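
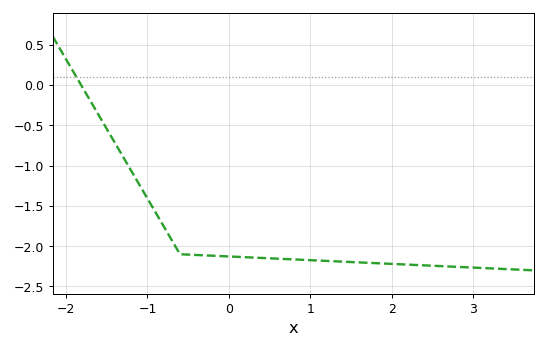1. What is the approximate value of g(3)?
-2.25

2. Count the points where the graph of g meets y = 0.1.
1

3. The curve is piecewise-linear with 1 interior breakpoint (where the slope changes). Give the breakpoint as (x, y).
(-0.6, -2.1)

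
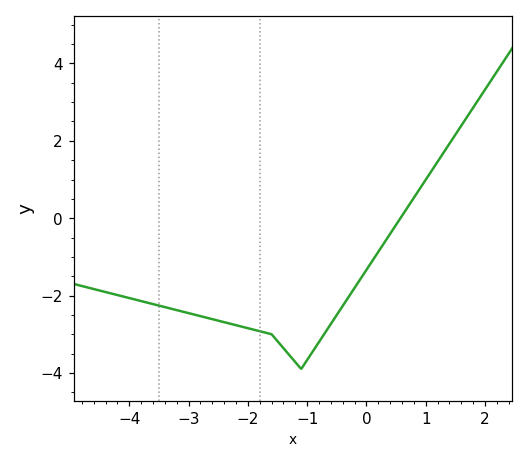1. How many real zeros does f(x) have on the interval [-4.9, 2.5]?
1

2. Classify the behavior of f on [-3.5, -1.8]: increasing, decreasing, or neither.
decreasing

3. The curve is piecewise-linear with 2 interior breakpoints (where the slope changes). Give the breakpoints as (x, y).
(-1.6, -3); (-1.1, -3.9)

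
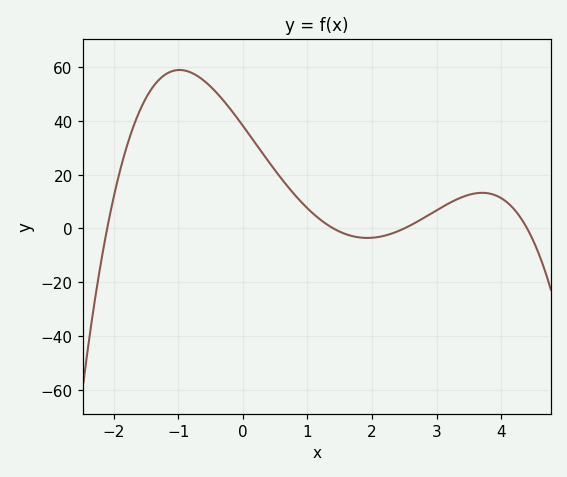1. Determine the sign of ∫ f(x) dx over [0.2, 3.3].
positive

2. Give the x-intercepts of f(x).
-2.1, 1.4, 2.5, 4.4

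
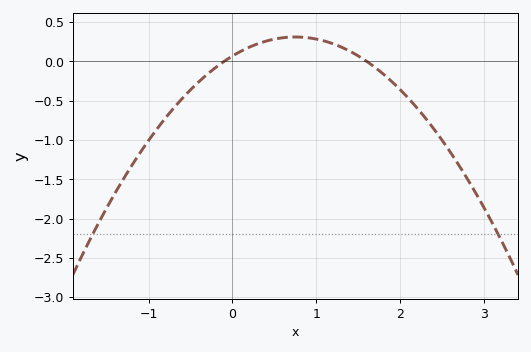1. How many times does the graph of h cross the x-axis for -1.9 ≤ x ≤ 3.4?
2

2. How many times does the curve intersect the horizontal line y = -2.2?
2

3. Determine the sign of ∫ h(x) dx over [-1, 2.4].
negative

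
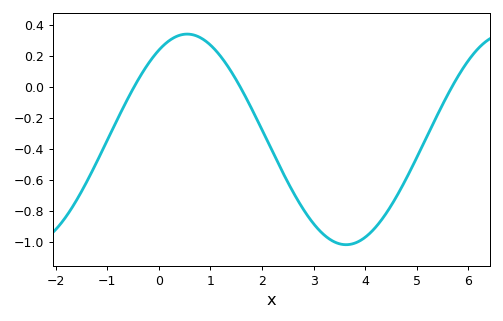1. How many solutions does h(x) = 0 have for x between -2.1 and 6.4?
3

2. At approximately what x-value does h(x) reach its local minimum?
3.63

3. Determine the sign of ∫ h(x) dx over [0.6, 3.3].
negative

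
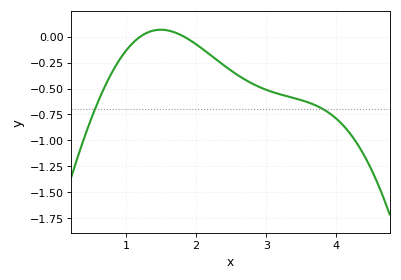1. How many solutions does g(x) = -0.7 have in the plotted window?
2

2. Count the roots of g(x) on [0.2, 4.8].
2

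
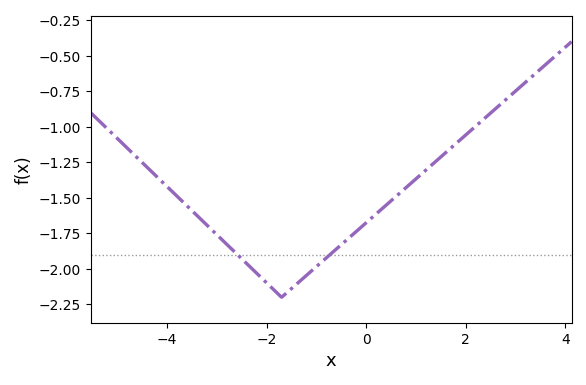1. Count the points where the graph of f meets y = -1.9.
2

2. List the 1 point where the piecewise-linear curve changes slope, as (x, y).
(-1.7, -2.2)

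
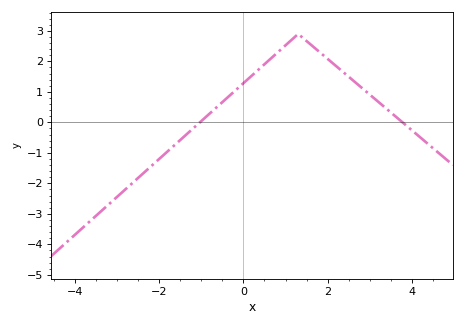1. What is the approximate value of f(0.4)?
1.78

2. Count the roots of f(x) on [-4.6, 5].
2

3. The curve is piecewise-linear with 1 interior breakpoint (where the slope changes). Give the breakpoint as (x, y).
(1.3, 2.9)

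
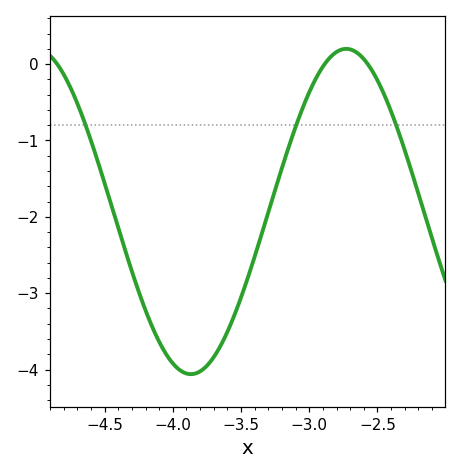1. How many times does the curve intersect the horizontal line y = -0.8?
3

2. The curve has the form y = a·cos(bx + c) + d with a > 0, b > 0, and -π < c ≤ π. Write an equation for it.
y = 2.13cos(2.76x + 1.25) - 1.93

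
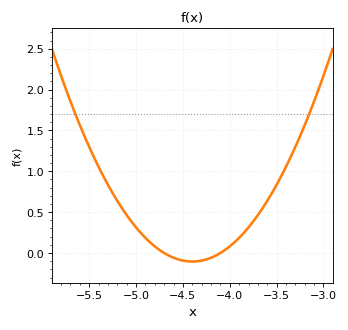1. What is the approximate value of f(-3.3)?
1.3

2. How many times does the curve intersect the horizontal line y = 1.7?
2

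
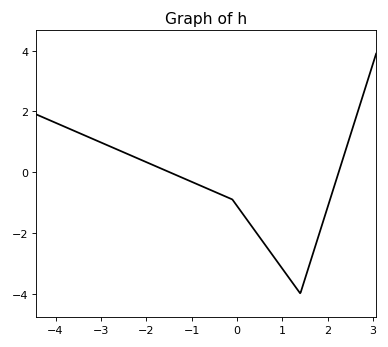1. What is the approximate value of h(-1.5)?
0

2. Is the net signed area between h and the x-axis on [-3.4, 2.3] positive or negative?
negative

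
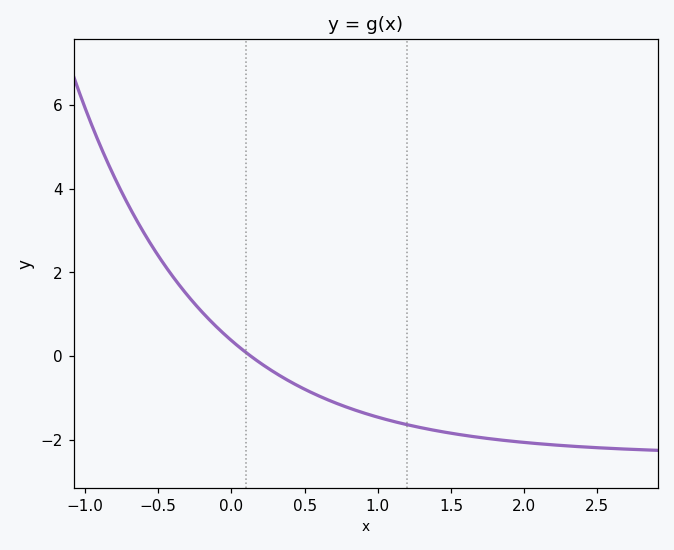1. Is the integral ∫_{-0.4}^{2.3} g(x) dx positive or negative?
negative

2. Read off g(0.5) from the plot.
-0.793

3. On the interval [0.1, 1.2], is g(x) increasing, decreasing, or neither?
decreasing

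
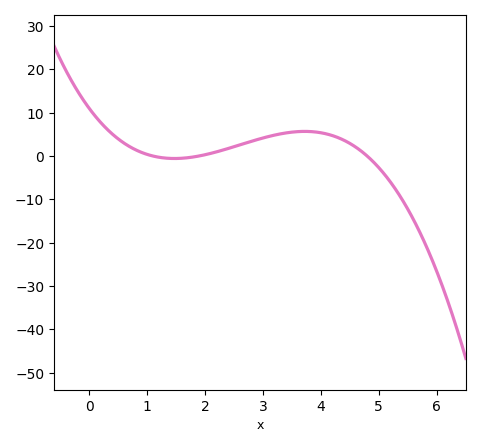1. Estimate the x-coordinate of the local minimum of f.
1.5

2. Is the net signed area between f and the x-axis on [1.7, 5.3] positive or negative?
positive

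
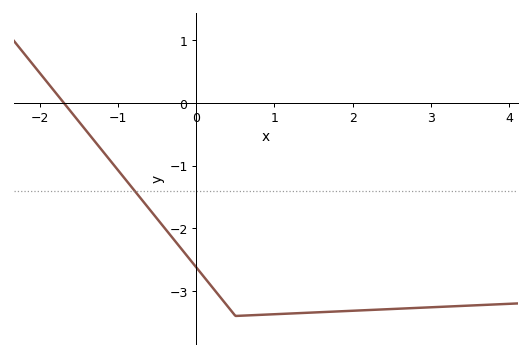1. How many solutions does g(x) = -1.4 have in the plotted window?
1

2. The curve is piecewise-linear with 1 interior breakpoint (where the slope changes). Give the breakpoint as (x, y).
(0.5, -3.4)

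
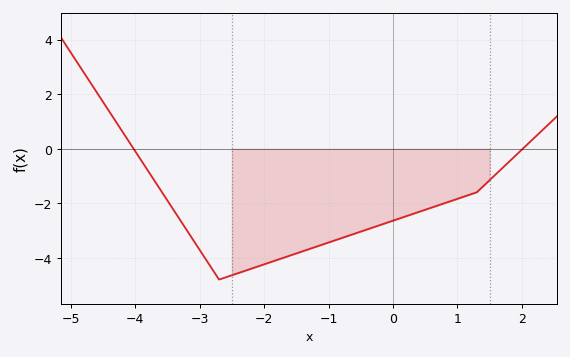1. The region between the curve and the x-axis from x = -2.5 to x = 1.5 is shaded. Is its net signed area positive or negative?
negative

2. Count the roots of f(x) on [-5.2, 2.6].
2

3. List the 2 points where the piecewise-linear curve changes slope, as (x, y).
(-2.7, -4.8); (1.3, -1.6)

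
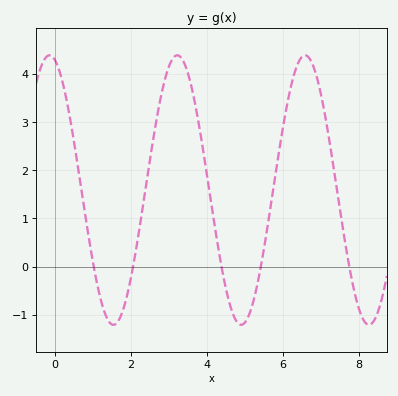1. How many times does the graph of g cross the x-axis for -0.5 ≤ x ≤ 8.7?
5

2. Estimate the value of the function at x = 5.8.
1.93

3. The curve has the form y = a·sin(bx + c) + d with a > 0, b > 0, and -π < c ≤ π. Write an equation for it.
y = 2.8sin(1.87x + 1.84) + 1.59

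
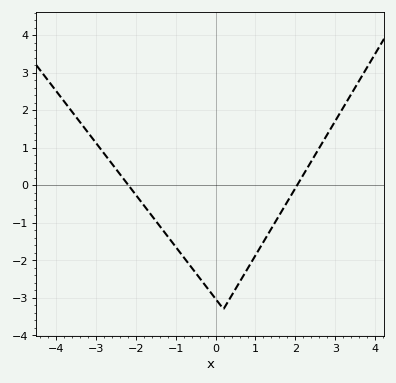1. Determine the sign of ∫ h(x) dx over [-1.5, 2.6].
negative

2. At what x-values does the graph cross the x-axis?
-2.18, 2.04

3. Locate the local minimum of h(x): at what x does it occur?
0.201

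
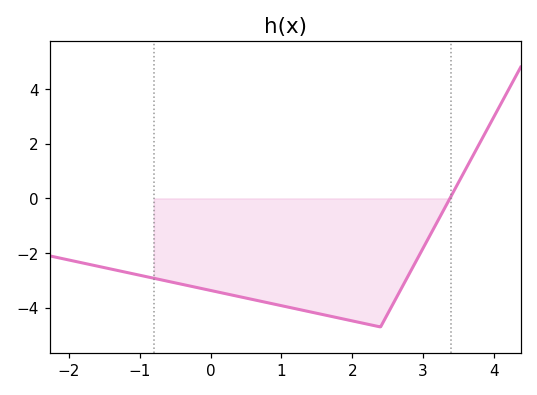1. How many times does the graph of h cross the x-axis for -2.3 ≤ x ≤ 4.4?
1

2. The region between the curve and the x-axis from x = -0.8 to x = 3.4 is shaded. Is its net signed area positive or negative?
negative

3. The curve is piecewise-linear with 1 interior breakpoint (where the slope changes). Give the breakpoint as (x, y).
(2.4, -4.7)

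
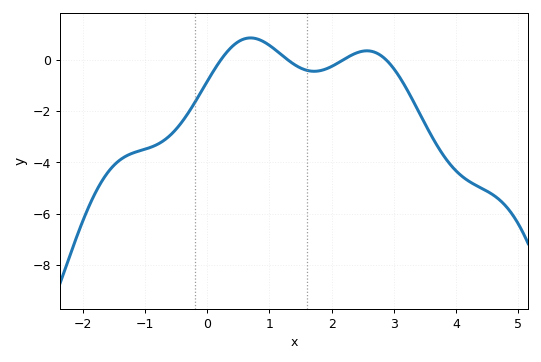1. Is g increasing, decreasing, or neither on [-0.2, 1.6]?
neither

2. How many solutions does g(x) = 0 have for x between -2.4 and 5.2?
4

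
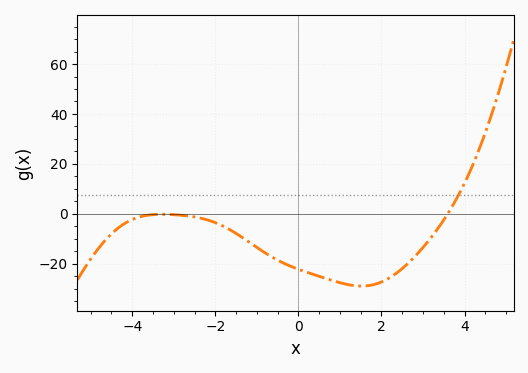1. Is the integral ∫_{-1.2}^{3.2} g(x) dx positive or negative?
negative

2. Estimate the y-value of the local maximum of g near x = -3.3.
-0.188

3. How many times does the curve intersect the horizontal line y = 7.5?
1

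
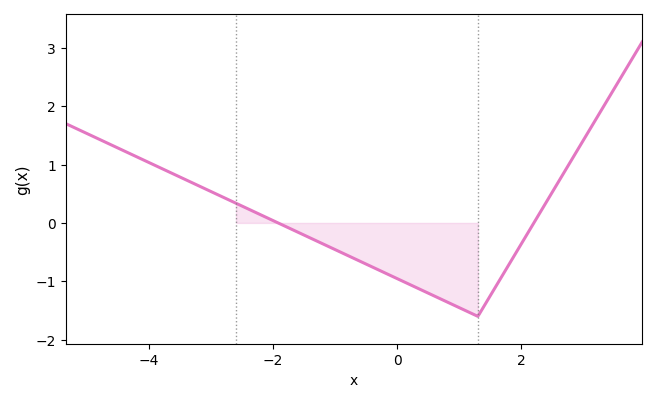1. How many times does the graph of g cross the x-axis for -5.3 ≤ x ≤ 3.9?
2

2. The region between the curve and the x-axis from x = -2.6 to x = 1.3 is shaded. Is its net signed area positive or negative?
negative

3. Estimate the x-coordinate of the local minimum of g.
1.3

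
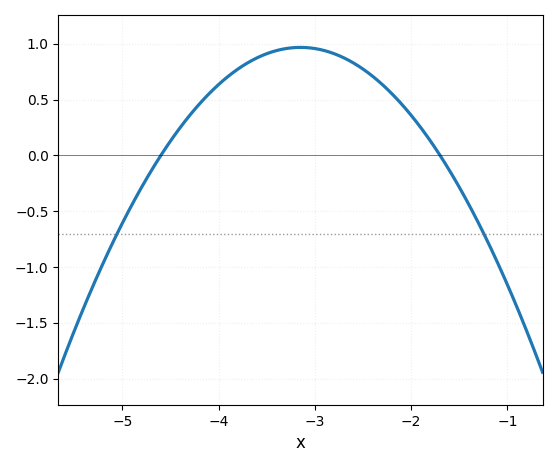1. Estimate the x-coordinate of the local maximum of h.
-3.1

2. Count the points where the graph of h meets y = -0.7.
2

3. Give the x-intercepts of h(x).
-4.6, -1.7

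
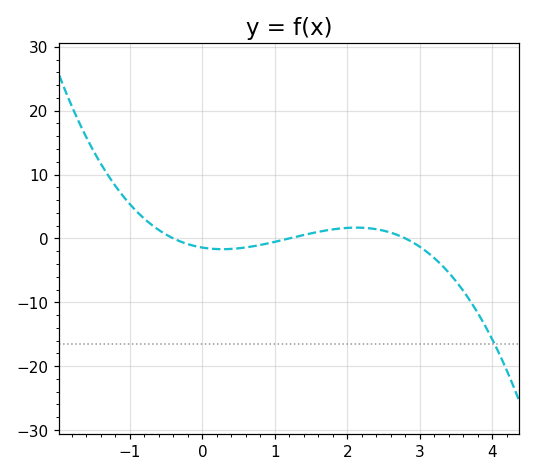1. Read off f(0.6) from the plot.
-1.41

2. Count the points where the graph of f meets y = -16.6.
1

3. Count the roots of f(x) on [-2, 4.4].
3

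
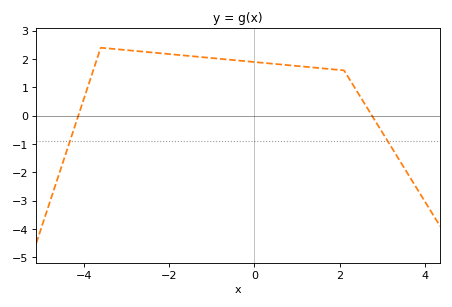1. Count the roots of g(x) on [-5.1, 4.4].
2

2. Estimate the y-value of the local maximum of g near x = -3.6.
2.4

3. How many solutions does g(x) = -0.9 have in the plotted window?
2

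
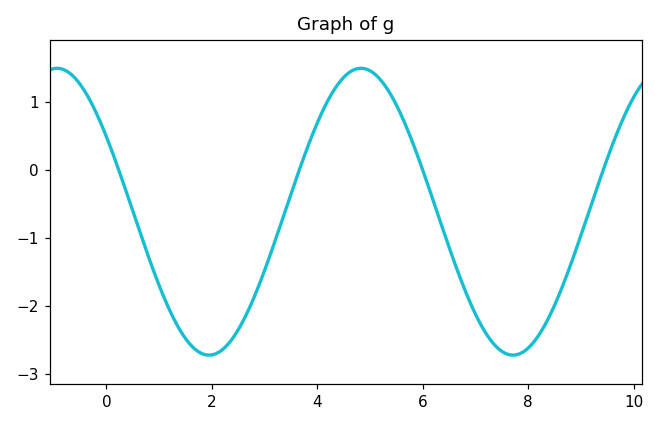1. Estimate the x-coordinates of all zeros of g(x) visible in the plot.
0.235, 3.66, 6, 9.42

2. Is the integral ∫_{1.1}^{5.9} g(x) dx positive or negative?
negative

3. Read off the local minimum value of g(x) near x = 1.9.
-2.72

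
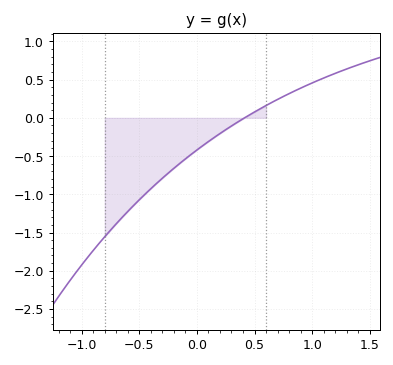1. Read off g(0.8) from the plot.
0.3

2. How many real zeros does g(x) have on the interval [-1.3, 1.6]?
1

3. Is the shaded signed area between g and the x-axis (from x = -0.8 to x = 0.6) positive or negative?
negative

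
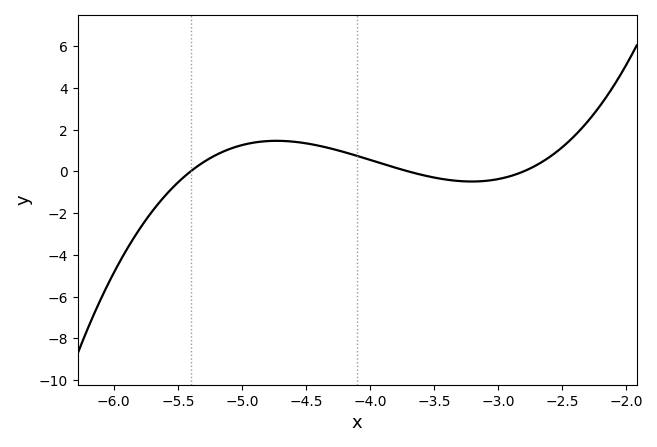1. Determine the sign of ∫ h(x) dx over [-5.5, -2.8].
positive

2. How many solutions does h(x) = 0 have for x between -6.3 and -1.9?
3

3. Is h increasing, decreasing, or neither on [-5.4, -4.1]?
neither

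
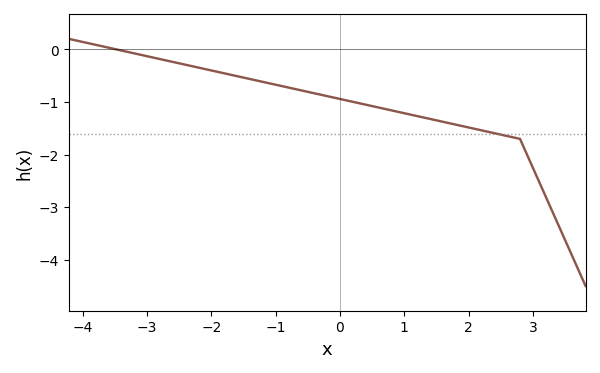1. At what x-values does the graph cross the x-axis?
-3.4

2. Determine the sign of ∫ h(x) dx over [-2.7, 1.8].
negative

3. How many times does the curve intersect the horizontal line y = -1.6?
1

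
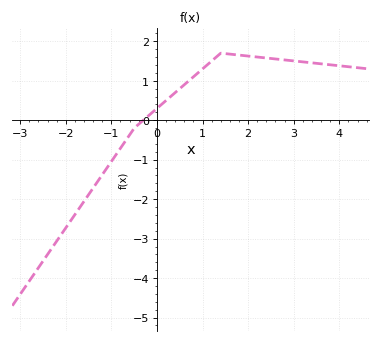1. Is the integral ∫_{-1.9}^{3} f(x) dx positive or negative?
positive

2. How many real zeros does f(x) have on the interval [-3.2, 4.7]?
1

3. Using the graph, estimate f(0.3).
0.6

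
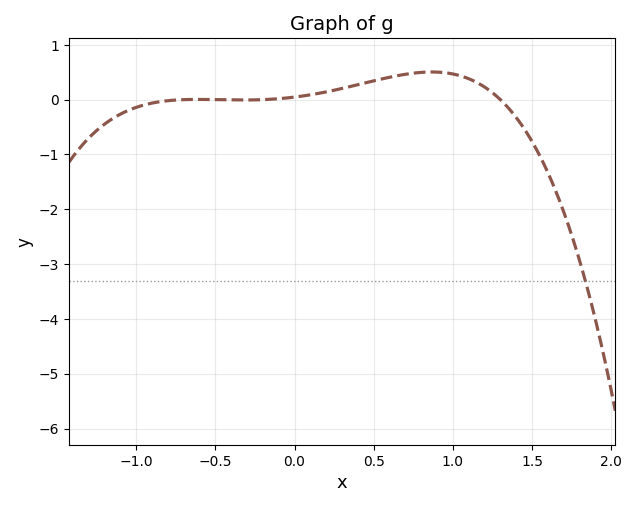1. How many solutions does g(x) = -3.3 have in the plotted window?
1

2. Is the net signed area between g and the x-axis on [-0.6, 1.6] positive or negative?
positive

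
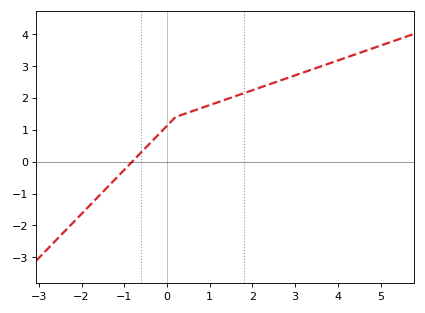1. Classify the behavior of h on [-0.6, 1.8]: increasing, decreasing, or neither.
increasing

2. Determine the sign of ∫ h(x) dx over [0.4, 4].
positive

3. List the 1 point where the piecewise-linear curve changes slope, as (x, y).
(0.2, 1.4)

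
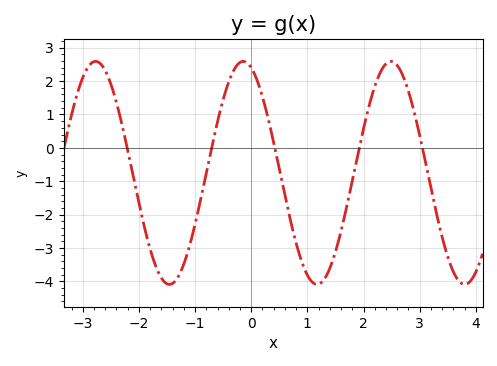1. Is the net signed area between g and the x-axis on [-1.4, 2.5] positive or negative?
negative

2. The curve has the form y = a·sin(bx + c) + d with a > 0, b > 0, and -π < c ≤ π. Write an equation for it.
y = 3.34sin(2.39x + 1.91) - 0.75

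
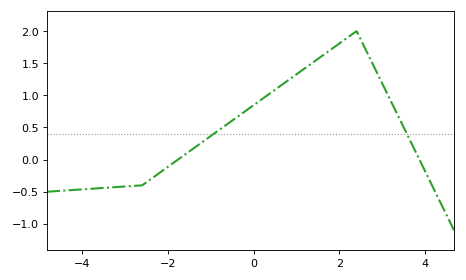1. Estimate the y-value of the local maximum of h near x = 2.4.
2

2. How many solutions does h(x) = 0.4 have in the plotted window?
2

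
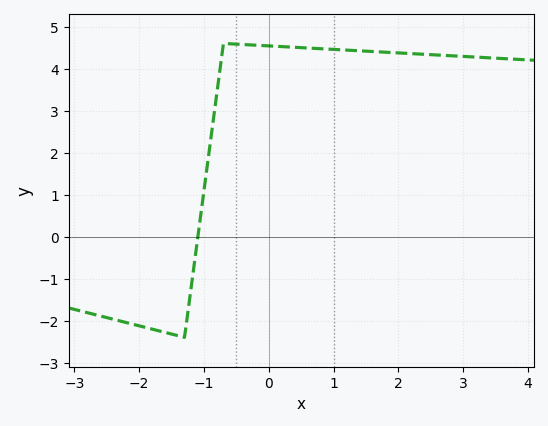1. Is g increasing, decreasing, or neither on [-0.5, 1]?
decreasing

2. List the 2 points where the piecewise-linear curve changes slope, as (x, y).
(-1.3, -2.4); (-0.7, 4.6)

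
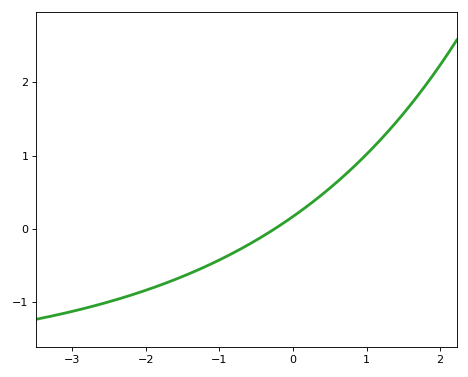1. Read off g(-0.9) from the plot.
-0.372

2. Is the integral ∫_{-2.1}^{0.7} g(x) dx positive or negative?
negative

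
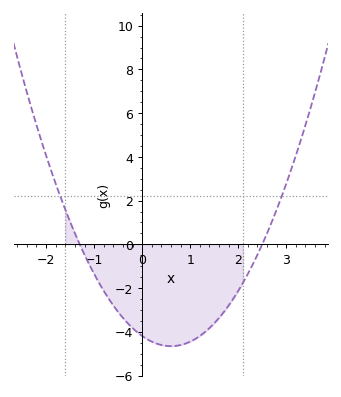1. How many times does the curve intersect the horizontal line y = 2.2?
2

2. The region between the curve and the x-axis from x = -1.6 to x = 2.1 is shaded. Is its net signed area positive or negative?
negative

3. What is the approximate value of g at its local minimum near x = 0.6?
-4.6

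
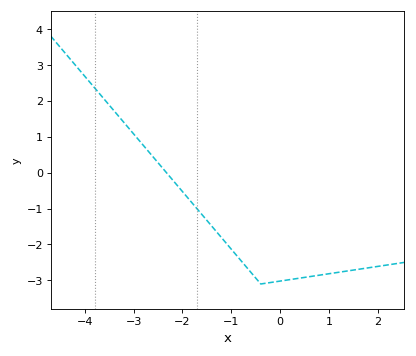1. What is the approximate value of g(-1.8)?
-0.852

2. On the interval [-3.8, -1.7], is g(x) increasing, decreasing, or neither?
decreasing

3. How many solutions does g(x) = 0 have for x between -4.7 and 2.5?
1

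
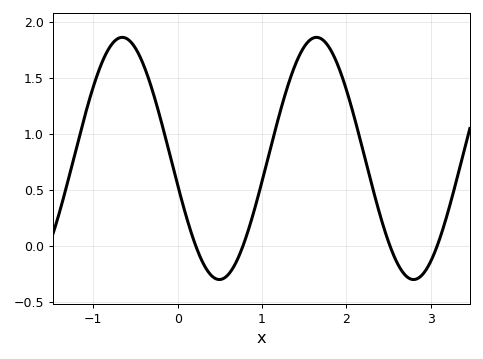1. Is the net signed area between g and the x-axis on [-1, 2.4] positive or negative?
positive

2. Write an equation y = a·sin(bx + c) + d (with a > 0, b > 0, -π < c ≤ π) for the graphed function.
y = 1.08sin(2.73x - 2.92) + 0.78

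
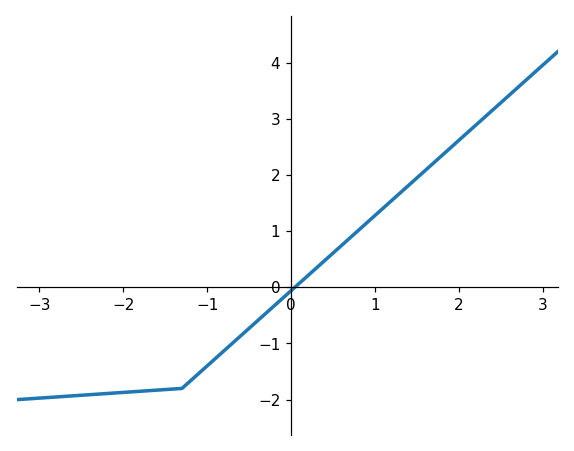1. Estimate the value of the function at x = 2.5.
3.28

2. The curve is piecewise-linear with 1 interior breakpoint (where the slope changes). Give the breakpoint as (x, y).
(-1.3, -1.8)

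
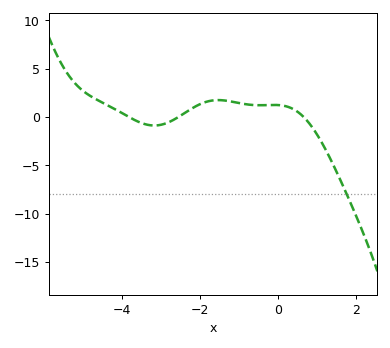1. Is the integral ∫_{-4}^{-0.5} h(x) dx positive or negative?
positive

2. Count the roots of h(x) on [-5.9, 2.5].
3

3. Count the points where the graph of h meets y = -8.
1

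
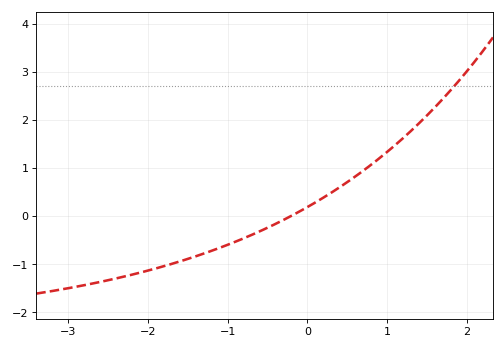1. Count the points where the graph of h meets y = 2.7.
1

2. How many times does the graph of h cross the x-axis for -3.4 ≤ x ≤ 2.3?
1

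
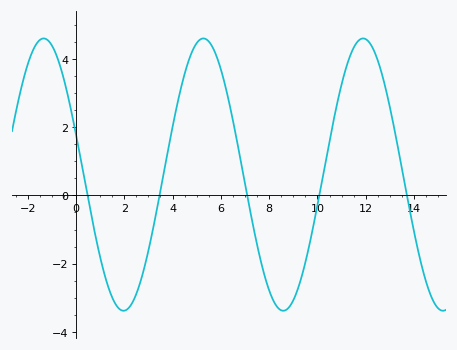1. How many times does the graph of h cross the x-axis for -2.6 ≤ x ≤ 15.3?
5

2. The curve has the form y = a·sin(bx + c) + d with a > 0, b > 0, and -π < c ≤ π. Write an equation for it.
y = 3.99sin(0.95x + 2.8) + 0.61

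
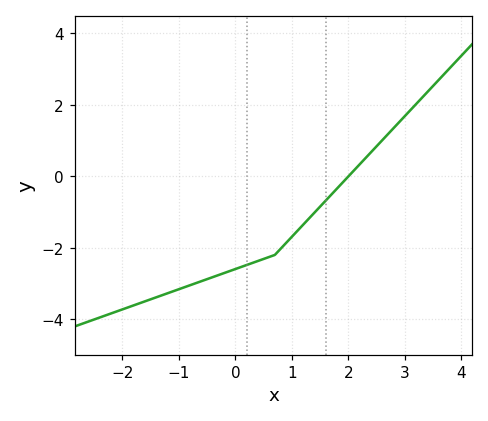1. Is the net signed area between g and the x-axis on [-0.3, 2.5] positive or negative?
negative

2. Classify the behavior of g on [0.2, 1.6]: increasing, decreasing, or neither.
increasing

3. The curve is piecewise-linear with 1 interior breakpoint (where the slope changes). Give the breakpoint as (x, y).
(0.7, -2.2)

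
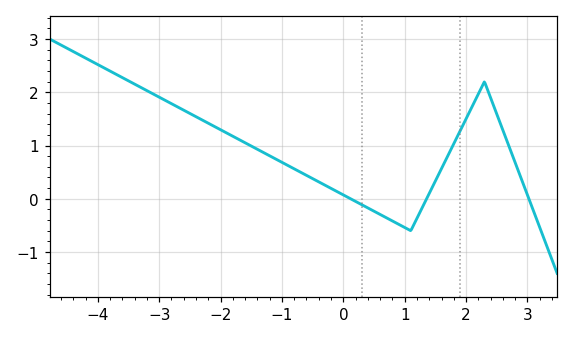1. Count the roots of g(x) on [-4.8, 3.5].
3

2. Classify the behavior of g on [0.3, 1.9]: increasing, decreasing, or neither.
neither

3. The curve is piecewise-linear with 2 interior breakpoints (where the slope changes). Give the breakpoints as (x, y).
(1.1, -0.6); (2.3, 2.2)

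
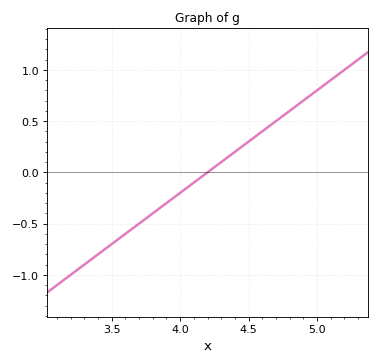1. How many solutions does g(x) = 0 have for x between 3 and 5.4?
1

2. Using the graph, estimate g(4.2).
0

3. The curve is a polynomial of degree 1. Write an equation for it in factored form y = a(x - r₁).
y = 1(x - 4.2)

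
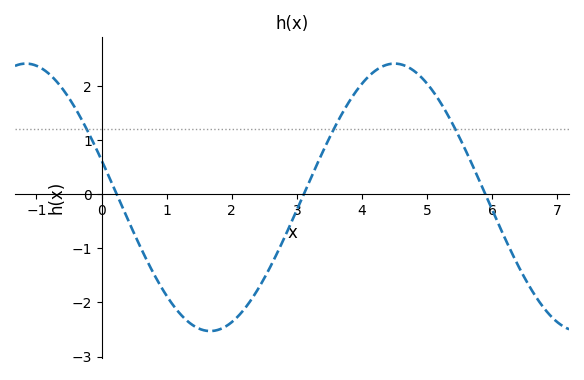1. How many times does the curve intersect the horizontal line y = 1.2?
3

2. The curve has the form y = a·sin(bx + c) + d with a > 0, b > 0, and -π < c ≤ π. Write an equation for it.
y = 2.47sin(1.1x + 2.9) - 0.06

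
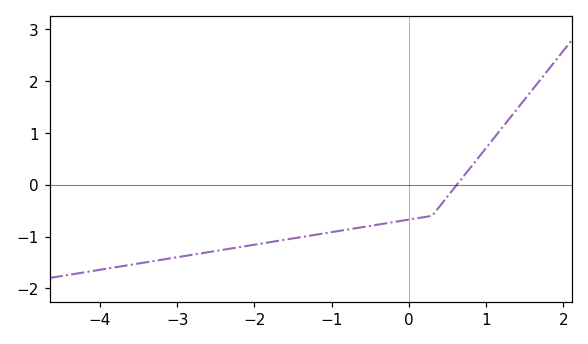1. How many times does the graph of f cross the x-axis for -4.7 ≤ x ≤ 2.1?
1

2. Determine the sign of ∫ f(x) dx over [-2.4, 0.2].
negative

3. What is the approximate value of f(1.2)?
1.09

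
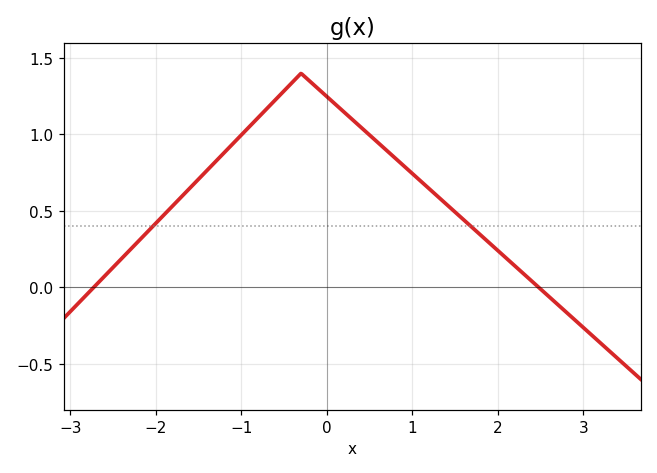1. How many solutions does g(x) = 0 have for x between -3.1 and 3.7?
2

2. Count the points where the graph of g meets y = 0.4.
2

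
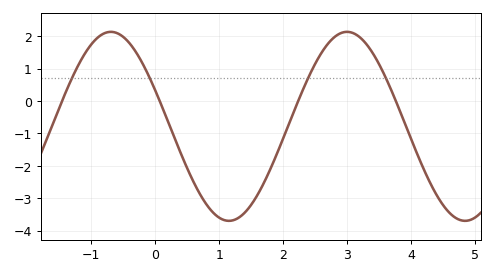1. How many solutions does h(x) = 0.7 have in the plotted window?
4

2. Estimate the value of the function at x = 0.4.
-1.6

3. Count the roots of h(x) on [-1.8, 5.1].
4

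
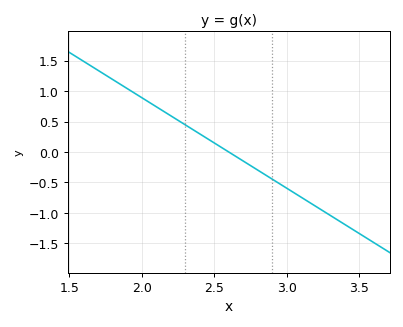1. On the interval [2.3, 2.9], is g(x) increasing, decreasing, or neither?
decreasing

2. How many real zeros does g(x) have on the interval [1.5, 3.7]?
1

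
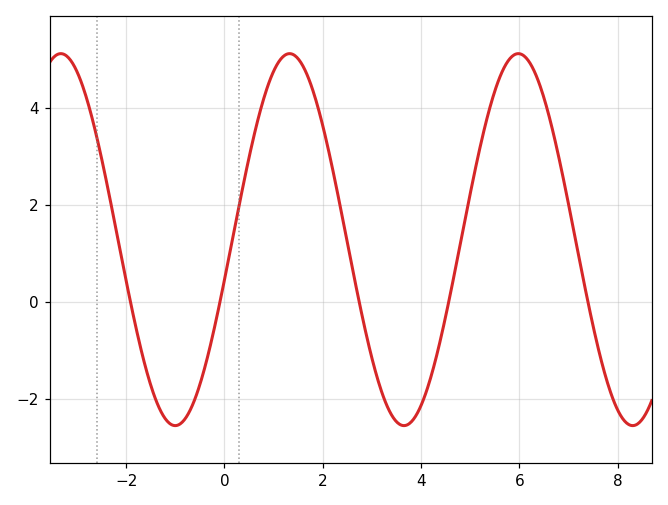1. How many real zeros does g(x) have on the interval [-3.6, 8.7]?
5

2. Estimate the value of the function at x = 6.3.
4.8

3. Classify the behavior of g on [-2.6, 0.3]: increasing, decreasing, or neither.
neither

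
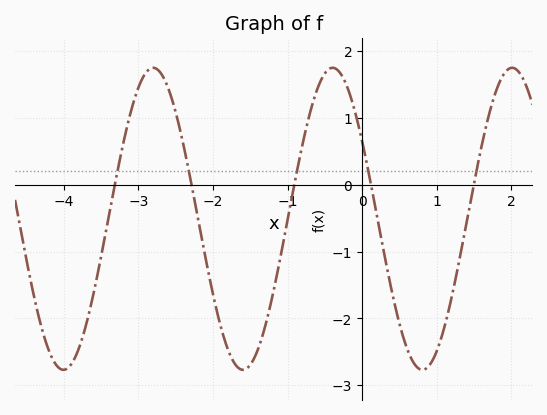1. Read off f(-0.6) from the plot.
1.43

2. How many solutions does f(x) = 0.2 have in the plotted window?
5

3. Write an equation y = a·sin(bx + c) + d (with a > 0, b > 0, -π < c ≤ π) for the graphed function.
y = 2.26sin(2.61x + 2.6) - 0.51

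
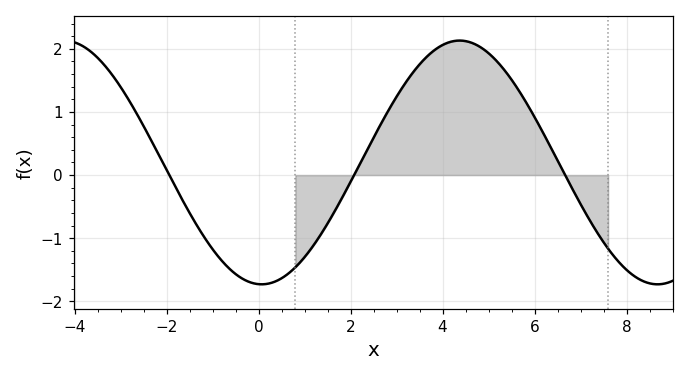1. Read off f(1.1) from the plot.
-1.2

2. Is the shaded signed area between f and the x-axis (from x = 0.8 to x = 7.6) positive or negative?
positive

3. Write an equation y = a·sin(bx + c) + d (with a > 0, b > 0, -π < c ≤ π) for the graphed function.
y = 1.93sin(0.73x - 1.6) + 0.2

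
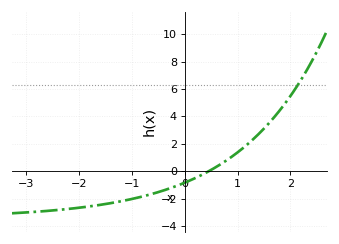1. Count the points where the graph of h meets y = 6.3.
1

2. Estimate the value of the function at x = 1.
1.4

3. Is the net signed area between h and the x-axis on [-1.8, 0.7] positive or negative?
negative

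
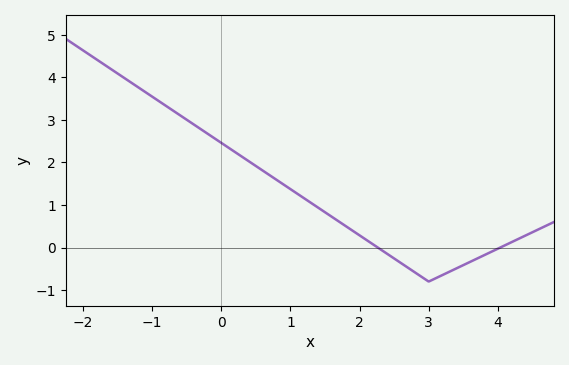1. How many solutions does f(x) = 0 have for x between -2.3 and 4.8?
2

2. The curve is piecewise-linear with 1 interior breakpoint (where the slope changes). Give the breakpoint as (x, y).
(3, -0.8)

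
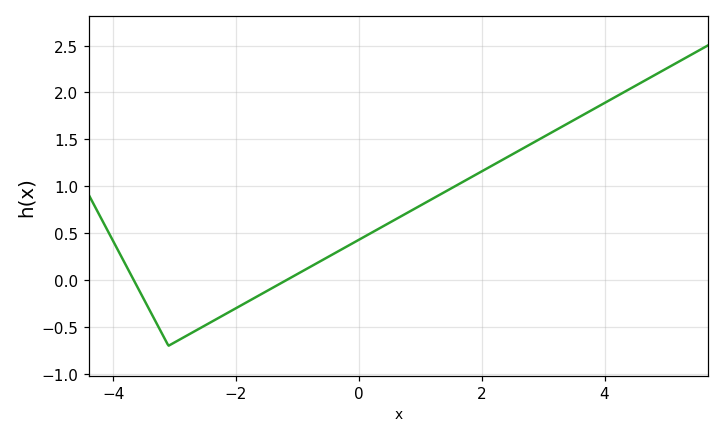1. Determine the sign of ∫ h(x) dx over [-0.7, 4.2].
positive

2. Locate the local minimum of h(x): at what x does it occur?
-3.1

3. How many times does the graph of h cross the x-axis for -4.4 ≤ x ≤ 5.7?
2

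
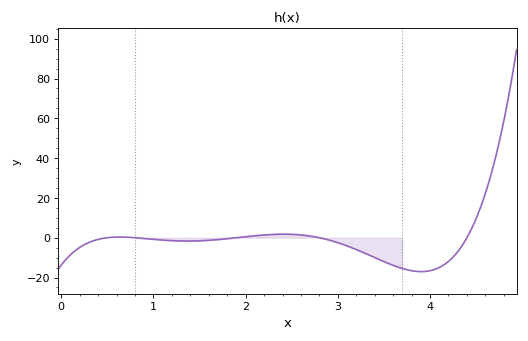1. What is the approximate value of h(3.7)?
-15.5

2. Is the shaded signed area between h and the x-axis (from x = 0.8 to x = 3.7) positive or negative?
negative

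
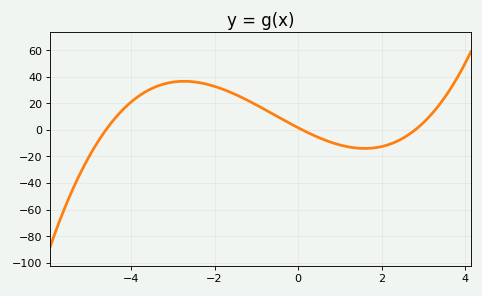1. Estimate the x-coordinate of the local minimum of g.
1.6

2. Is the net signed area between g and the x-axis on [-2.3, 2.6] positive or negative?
positive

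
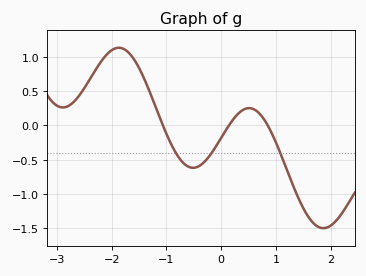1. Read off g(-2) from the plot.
1.1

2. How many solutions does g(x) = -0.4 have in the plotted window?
3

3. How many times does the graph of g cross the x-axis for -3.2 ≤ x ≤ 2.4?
3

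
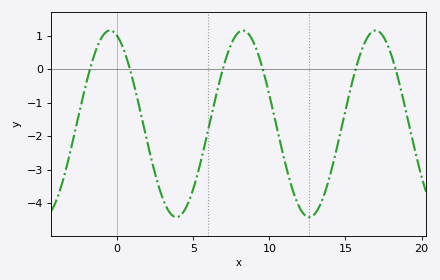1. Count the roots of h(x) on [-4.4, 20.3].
6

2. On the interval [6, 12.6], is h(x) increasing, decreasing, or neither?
neither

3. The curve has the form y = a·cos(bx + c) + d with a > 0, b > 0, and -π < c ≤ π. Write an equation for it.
y = 2.79cos(0.72x + 0.34) - 1.63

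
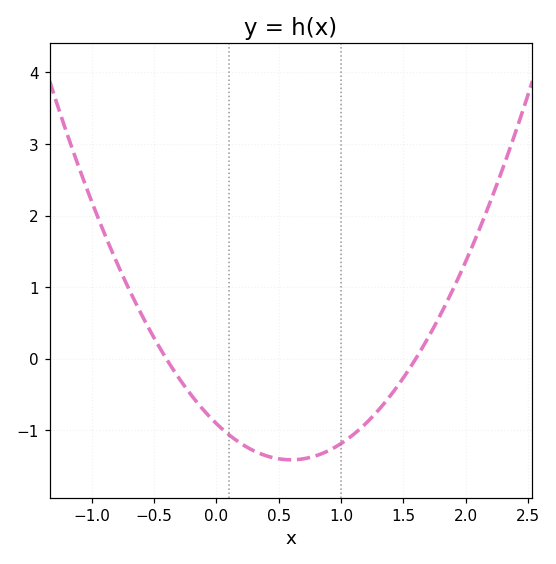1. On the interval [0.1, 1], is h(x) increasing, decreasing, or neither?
neither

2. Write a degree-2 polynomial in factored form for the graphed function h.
y = 1.41(x + 0.4)(x - 1.6)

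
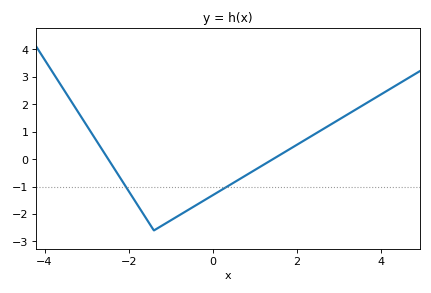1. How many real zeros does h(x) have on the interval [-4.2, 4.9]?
2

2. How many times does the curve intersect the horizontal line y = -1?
2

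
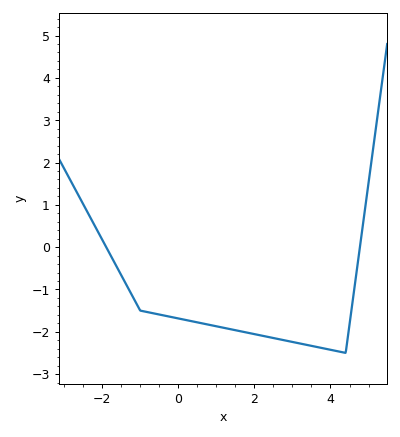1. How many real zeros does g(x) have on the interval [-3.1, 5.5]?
2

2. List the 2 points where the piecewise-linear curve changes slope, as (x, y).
(-1, -1.5); (4.4, -2.5)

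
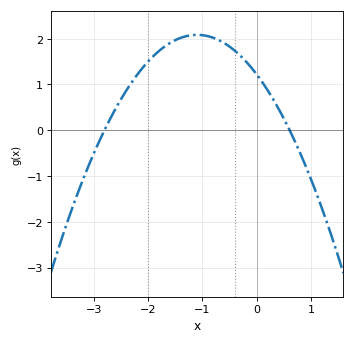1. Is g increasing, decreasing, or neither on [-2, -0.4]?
neither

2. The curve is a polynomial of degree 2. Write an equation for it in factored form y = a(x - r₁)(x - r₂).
y = -0.72(x + 2.8)(x - 0.6)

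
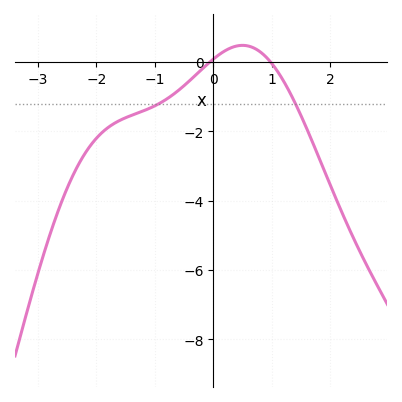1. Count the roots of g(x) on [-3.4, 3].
2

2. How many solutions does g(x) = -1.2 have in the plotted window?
2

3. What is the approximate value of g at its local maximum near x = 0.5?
0.483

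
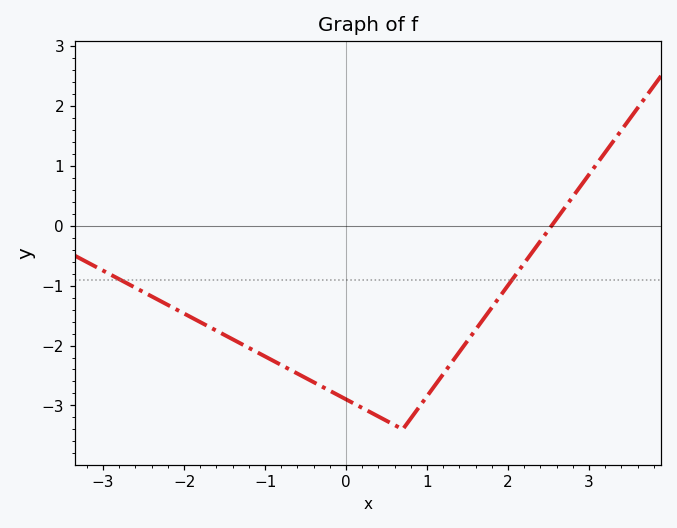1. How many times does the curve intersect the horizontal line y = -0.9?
2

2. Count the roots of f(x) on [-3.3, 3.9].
1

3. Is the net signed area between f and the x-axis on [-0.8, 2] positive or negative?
negative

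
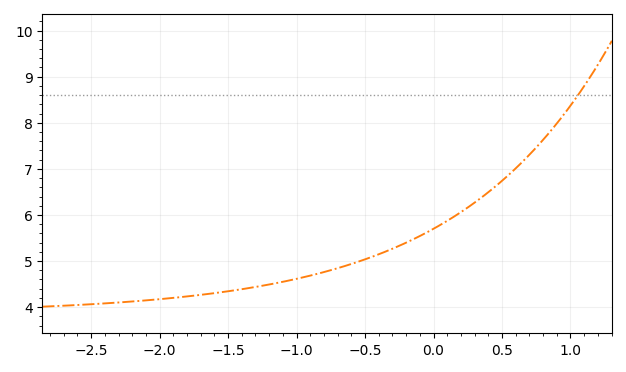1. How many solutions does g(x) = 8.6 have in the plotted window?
1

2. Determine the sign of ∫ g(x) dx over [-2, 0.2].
positive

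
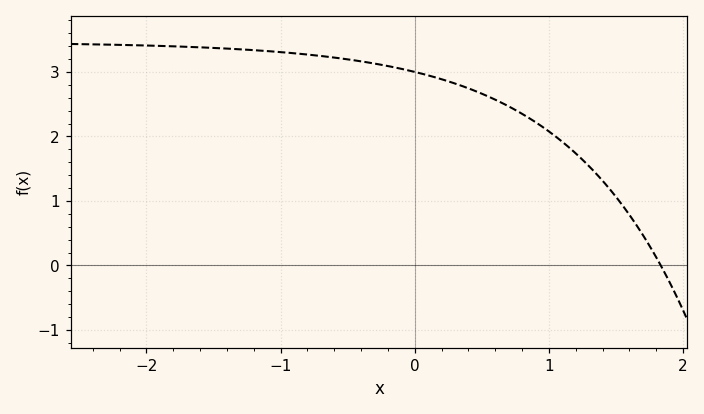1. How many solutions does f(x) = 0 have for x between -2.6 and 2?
1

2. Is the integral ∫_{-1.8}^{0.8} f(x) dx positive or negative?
positive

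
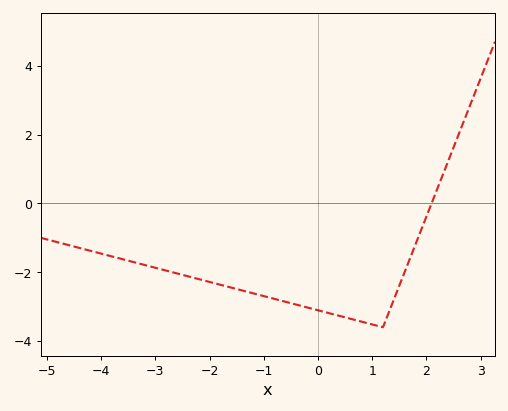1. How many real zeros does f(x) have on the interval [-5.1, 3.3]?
1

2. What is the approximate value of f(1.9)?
-0.8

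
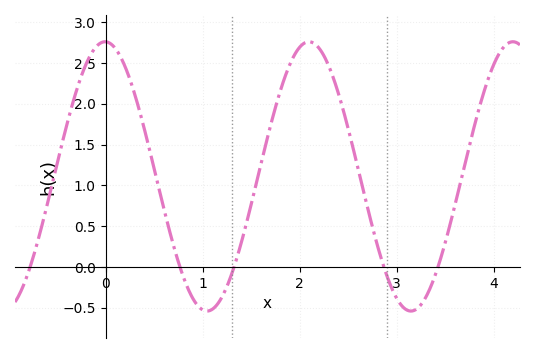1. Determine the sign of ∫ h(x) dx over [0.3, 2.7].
positive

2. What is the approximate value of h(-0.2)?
2.5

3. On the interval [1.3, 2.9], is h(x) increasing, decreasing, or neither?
neither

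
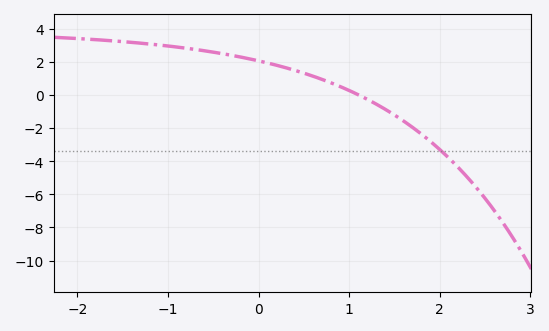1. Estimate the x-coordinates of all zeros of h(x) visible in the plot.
1.1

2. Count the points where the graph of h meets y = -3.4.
1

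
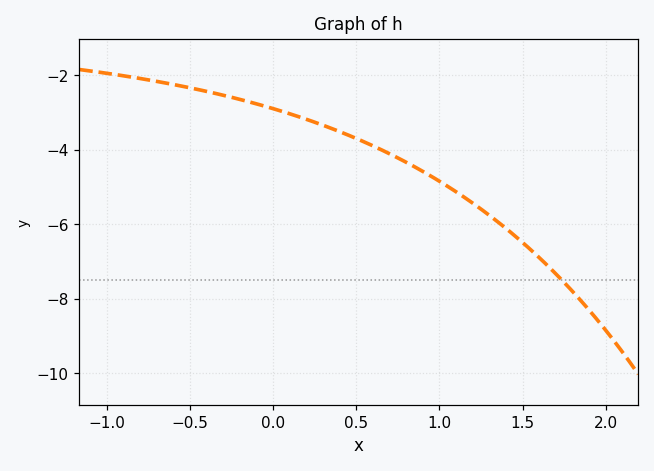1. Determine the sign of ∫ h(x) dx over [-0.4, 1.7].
negative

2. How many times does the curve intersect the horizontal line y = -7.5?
1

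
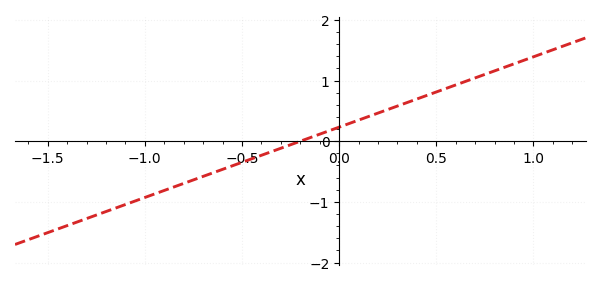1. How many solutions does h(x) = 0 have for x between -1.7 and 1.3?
1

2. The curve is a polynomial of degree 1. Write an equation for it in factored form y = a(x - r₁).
y = 1.16(x + 0.2)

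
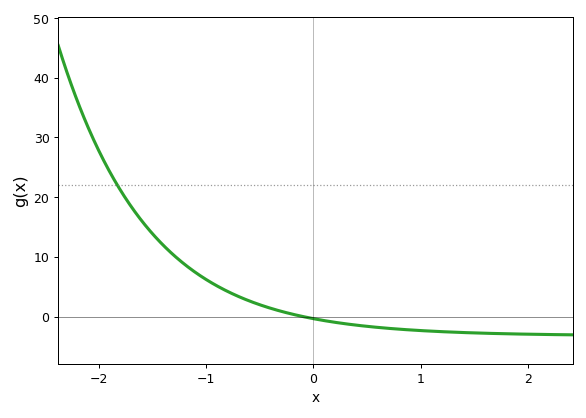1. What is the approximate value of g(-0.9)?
5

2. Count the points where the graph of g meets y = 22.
1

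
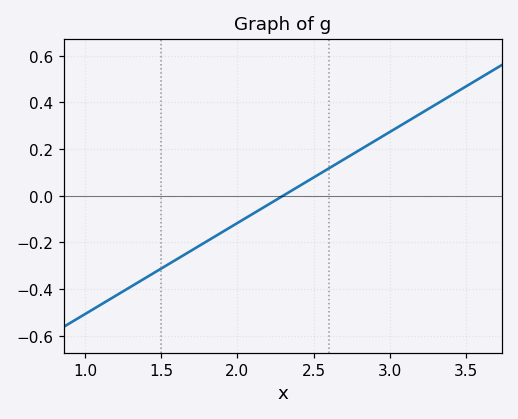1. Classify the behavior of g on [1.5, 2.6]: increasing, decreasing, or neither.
increasing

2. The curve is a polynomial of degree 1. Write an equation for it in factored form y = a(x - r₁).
y = 0.39(x - 2.3)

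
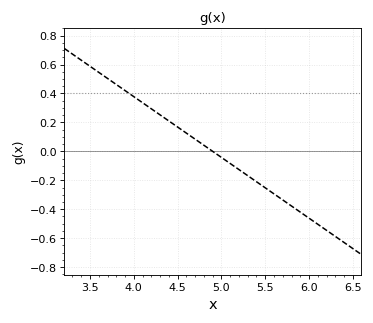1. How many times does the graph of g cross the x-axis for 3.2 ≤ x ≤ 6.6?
1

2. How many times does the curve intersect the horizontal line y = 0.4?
1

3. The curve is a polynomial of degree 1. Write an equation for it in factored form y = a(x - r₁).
y = -0.42(x - 4.9)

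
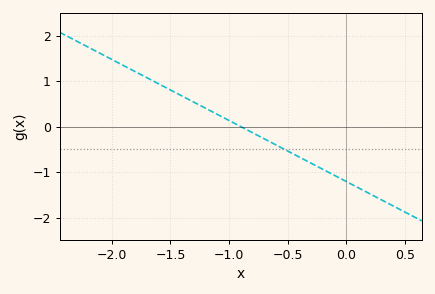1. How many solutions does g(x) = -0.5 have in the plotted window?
1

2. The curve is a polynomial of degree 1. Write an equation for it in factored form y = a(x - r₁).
y = -1.34(x + 0.9)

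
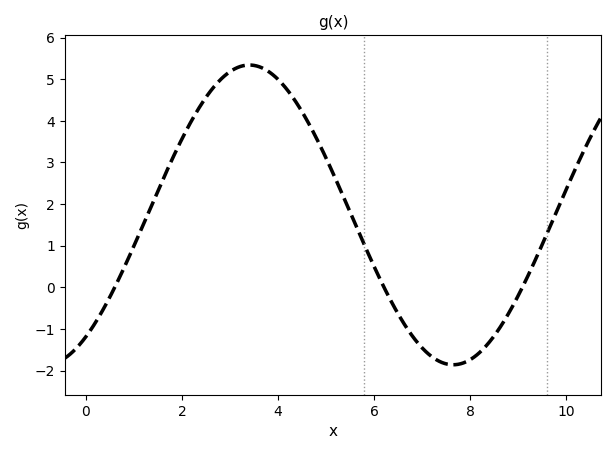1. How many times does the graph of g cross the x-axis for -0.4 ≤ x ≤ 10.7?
3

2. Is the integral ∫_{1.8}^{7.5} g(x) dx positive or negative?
positive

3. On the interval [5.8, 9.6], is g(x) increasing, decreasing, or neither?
neither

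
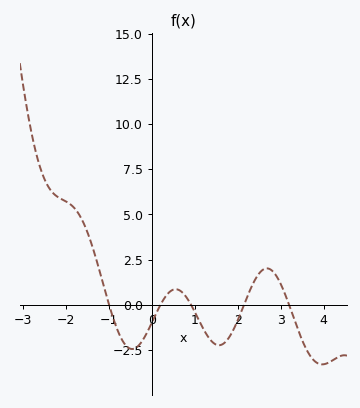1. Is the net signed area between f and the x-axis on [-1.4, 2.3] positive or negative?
negative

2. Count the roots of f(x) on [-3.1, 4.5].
5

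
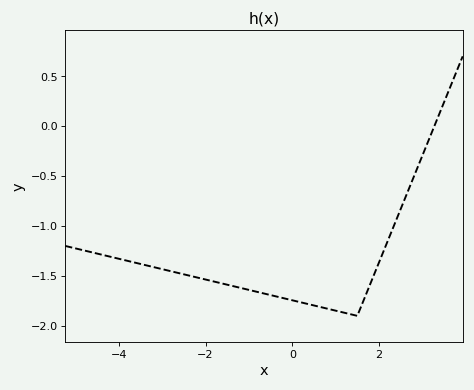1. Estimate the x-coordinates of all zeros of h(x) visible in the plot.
3.28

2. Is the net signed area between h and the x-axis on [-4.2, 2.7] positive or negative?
negative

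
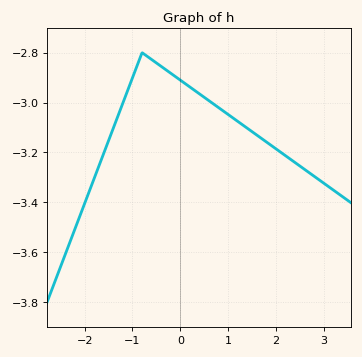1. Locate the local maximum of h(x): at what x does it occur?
-0.801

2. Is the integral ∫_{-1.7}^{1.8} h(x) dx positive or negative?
negative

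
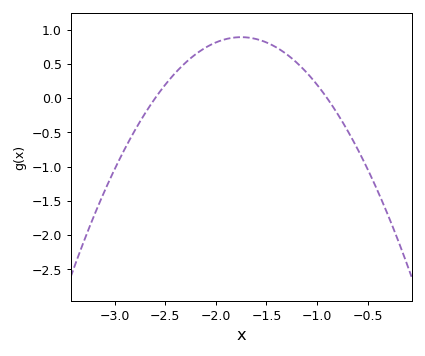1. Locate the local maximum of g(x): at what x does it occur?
-1.75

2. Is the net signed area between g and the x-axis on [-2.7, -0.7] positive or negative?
positive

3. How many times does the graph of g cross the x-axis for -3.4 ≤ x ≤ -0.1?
2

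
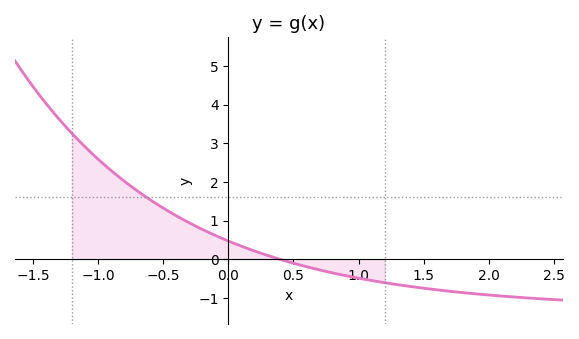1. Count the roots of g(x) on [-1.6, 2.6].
1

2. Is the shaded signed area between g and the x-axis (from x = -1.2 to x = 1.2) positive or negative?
positive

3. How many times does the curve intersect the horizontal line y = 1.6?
1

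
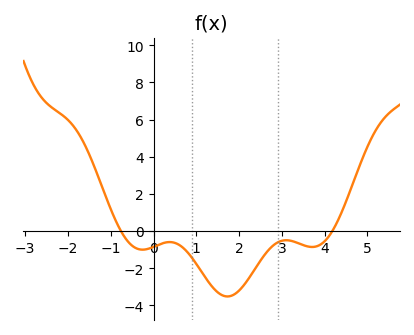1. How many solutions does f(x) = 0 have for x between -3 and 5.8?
2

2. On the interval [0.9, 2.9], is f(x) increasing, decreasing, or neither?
neither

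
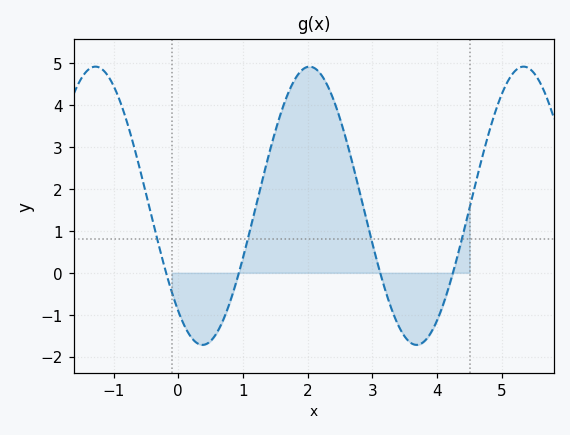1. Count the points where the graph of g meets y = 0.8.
4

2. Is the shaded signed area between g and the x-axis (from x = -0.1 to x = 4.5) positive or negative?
positive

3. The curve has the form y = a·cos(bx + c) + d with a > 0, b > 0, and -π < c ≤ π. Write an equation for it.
y = 3.32cos(1.9x + 2.4) + 1.6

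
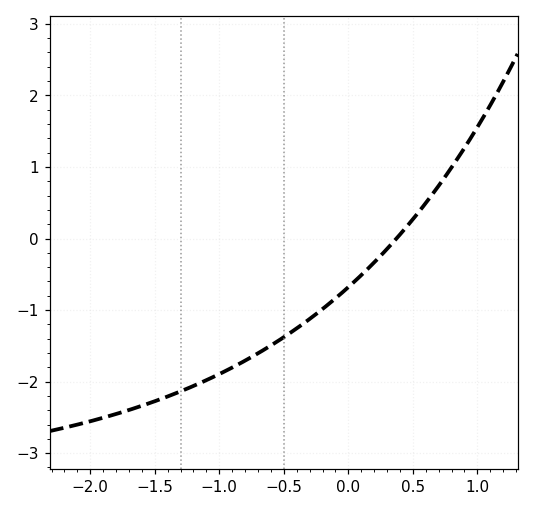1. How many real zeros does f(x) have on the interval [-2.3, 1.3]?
1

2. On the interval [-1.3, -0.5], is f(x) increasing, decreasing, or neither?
increasing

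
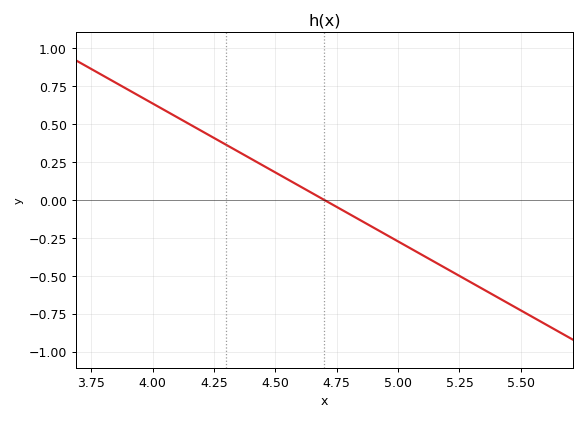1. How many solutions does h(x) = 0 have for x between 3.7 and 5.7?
1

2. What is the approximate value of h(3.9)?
0.728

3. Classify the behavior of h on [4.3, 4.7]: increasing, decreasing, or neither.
decreasing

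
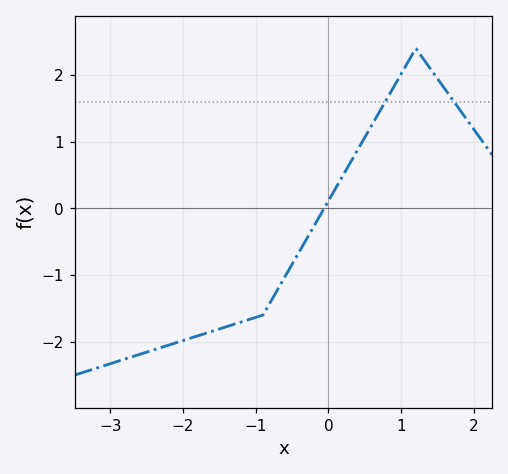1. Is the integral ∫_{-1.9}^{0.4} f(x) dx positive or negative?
negative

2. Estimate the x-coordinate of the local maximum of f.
1.2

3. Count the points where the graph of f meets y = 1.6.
2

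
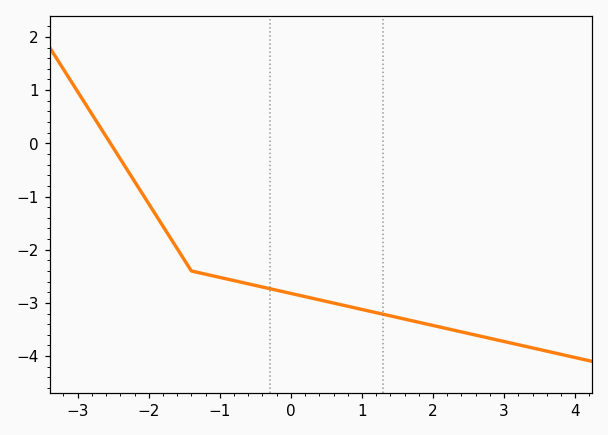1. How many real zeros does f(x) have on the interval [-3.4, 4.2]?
1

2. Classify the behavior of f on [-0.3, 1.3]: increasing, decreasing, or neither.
decreasing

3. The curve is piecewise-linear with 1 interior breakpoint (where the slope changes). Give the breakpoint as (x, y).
(-1.4, -2.4)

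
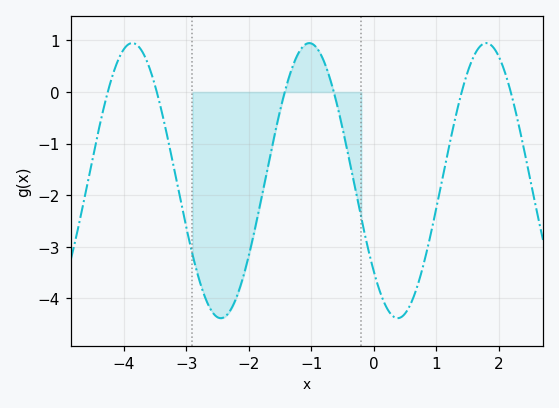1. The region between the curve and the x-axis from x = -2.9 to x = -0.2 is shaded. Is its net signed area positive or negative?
negative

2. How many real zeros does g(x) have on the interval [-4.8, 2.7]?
6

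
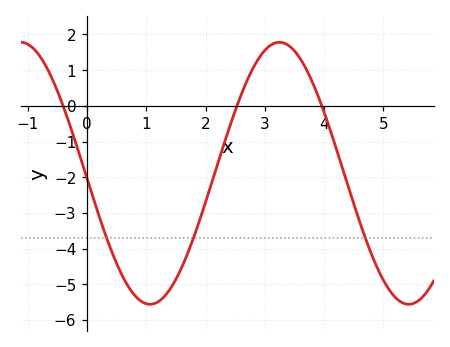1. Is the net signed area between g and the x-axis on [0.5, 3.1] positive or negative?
negative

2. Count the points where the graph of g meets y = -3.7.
3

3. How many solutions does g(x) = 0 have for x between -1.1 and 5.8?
3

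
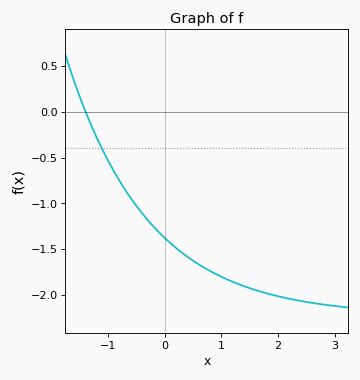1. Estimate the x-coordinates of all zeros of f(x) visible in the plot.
-1.4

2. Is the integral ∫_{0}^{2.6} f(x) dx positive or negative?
negative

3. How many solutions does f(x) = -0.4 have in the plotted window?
1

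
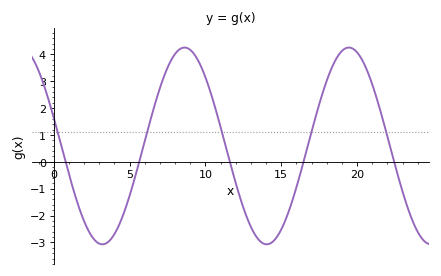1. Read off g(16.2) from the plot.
-0.6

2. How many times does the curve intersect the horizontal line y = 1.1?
5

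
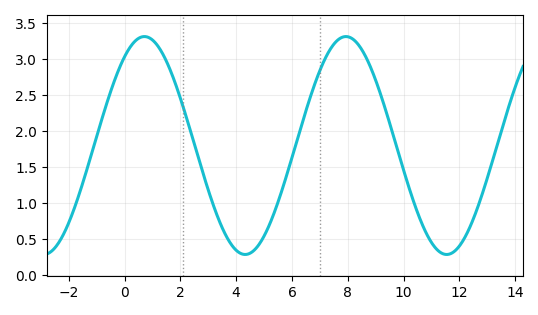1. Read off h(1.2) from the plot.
3.18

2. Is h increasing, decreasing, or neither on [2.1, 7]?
neither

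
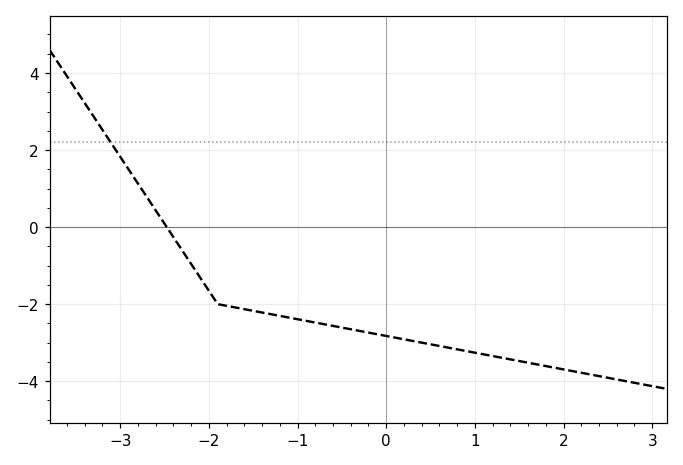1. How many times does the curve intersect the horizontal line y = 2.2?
1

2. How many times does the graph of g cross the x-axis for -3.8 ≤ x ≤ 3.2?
1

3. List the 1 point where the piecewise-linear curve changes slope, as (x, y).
(-1.9, -2)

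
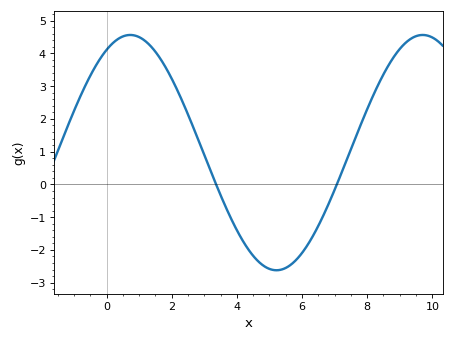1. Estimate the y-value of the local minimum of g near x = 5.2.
-2.62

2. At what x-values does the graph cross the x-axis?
3.36, 7.07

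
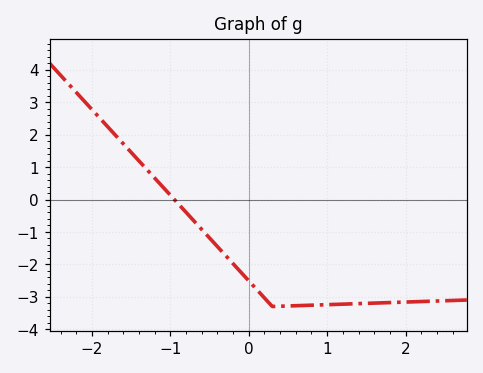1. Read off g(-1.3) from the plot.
0.9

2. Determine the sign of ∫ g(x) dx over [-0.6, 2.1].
negative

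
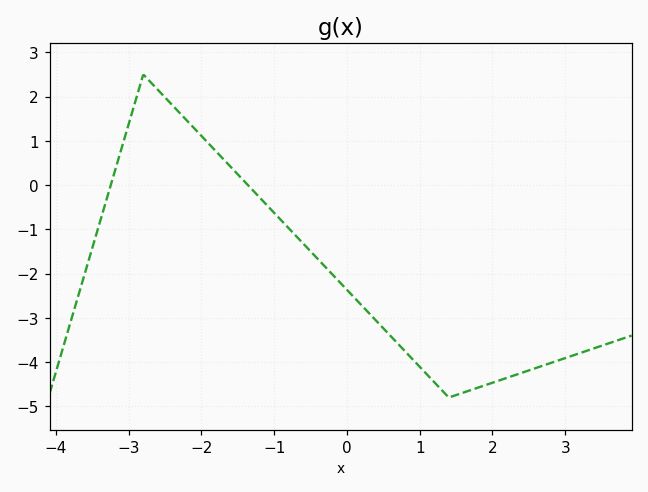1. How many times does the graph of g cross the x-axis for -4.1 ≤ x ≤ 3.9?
2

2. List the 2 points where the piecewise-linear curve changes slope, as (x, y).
(-2.8, 2.5); (1.4, -4.8)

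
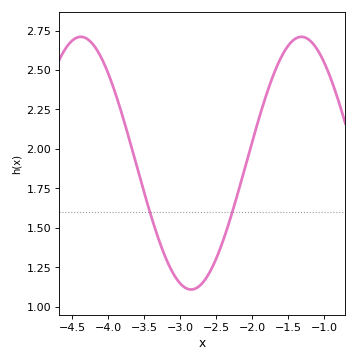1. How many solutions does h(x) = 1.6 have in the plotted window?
2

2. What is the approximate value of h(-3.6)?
1.88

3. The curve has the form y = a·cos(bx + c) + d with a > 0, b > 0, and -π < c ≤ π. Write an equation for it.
y = 0.8cos(2.05x + 2.7) + 1.91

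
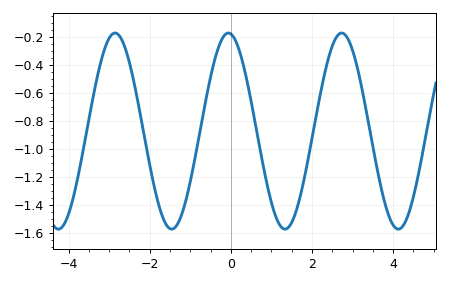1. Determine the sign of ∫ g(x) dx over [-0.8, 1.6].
negative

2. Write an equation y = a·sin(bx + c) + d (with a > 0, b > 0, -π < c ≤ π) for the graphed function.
y = 0.7sin(2.2x + 1.7) - 0.87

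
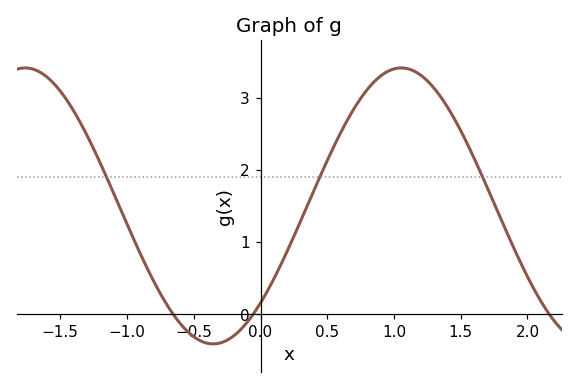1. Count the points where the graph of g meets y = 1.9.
3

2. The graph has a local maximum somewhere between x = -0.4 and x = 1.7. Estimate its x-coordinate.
1.1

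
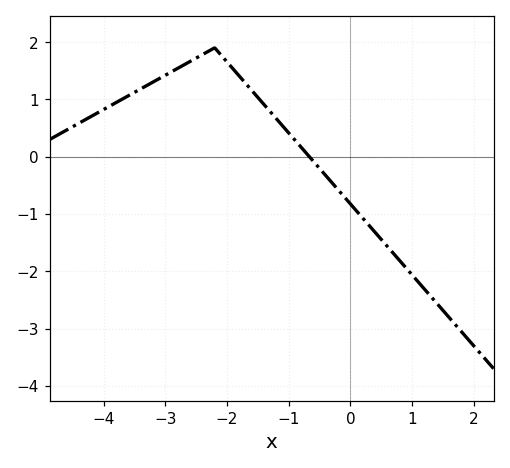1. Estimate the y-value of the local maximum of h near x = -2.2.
1.9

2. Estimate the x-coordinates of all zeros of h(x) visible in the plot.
-0.7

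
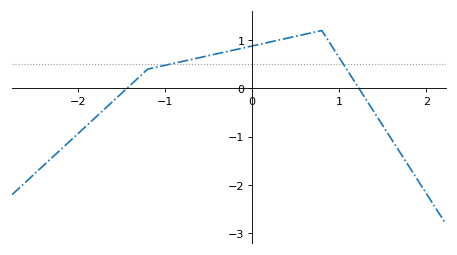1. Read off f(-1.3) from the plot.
0.233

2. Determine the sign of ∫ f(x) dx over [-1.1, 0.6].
positive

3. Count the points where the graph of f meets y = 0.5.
2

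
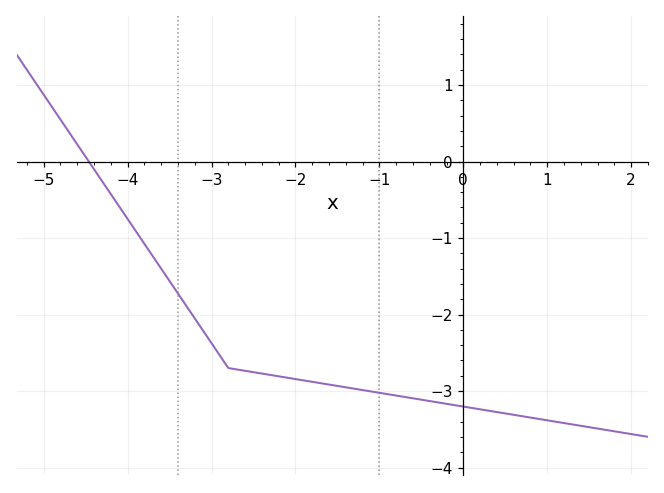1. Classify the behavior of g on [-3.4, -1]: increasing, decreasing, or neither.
decreasing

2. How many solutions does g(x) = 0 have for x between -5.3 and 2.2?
1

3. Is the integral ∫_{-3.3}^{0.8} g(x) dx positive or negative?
negative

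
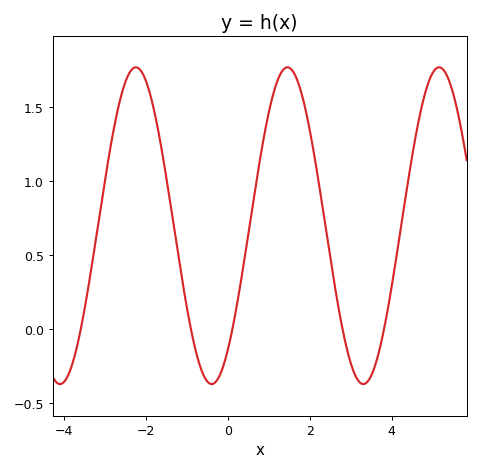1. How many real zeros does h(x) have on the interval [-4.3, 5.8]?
5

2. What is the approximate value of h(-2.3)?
1.75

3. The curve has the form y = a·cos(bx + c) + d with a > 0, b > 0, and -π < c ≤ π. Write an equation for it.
y = 1.07cos(1.7x - 2.5) + 0.7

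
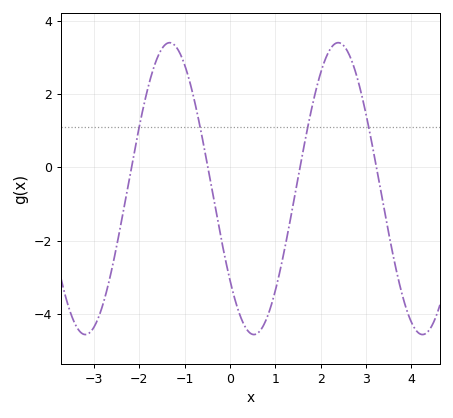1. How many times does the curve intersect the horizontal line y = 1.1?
4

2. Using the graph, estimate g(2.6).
3.14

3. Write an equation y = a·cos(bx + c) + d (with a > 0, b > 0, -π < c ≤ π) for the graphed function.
y = 3.98cos(1.69x + 2.25) - 0.58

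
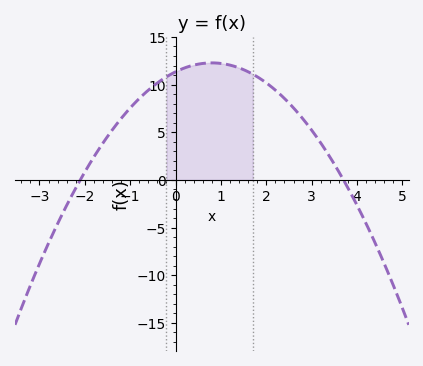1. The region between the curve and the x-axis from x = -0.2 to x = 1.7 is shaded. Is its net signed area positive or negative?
positive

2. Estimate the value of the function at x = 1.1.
12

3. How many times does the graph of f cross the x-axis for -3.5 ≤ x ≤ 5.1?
2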